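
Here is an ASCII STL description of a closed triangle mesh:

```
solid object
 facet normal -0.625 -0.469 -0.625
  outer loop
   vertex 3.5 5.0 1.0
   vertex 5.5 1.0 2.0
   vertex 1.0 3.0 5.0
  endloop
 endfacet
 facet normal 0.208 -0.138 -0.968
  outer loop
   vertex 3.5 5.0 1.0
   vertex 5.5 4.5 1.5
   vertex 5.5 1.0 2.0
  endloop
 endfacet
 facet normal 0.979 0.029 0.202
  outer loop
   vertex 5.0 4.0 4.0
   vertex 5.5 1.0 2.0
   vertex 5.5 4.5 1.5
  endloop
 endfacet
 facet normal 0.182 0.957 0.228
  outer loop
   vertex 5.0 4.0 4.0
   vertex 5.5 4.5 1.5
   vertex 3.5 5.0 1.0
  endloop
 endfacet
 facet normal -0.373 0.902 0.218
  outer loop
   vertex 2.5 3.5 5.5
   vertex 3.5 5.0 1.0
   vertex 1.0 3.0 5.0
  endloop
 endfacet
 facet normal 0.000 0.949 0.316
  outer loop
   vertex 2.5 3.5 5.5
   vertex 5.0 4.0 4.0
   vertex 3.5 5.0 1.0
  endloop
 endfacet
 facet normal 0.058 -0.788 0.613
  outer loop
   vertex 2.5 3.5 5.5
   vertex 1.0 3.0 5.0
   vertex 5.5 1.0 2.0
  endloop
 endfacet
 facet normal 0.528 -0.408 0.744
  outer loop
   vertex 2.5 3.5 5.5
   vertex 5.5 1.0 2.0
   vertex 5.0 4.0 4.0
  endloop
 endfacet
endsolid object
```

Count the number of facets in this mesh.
8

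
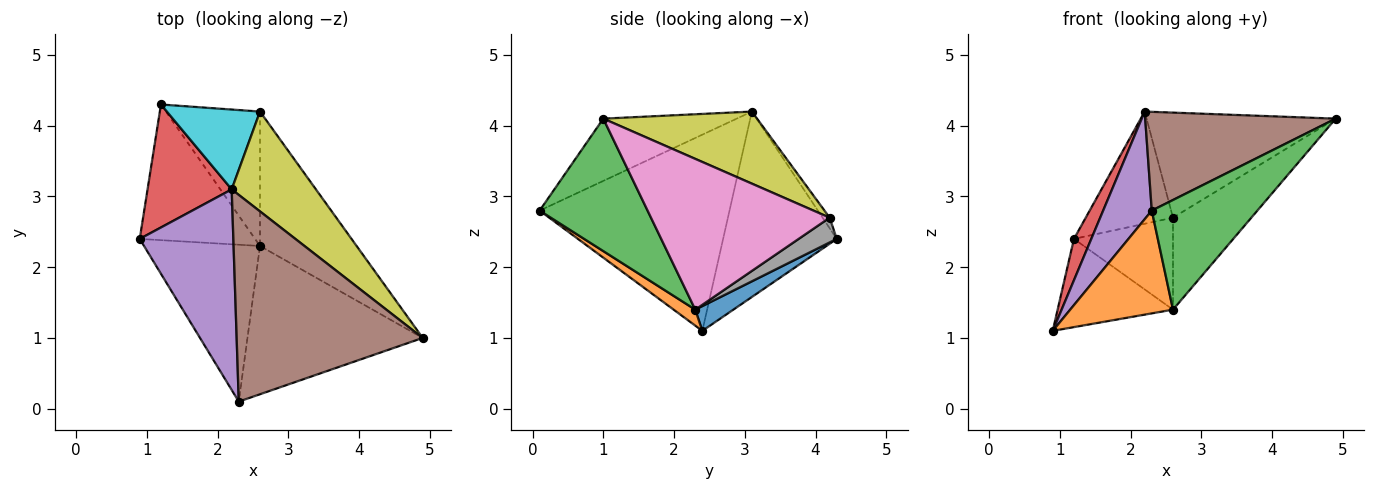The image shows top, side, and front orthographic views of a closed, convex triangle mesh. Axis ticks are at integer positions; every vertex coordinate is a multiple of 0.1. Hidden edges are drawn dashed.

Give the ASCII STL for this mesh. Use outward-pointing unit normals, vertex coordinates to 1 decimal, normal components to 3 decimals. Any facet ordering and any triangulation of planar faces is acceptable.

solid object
 facet normal 0.177 0.537 -0.825
  outer loop
   vertex 2.6 2.3 1.4
   vertex 0.9 2.4 1.1
   vertex 1.2 4.3 2.4
  endloop
 endfacet
 facet normal 0.115 -0.544 -0.831
  outer loop
   vertex 2.6 2.3 1.4
   vertex 2.3 0.1 2.8
   vertex 0.9 2.4 1.1
  endloop
 endfacet
 facet normal 0.519 -0.508 -0.687
  outer loop
   vertex 2.6 2.3 1.4
   vertex 4.9 1.0 4.1
   vertex 2.3 0.1 2.8
  endloop
 endfacet
 facet normal -0.902 -0.138 0.409
  outer loop
   vertex 2.2 3.1 4.2
   vertex 1.2 4.3 2.4
   vertex 0.9 2.4 1.1
  endloop
 endfacet
 facet normal -0.879 -0.225 0.420
  outer loop
   vertex 2.2 3.1 4.2
   vertex 0.9 2.4 1.1
   vertex 2.3 0.1 2.8
  endloop
 endfacet
 facet normal -0.289 -0.413 0.864
  outer loop
   vertex 2.2 3.1 4.2
   vertex 2.3 0.1 2.8
   vertex 4.9 1.0 4.1
  endloop
 endfacet
 facet normal 0.790 0.346 -0.506
  outer loop
   vertex 2.6 4.2 2.7
   vertex 4.9 1.0 4.1
   vertex 2.6 2.3 1.4
  endloop
 endfacet
 facet normal 0.212 0.552 -0.807
  outer loop
   vertex 2.6 4.2 2.7
   vertex 2.6 2.3 1.4
   vertex 1.2 4.3 2.4
  endloop
 endfacet
 facet normal 0.508 0.625 0.593
  outer loop
   vertex 2.6 4.2 2.7
   vertex 2.2 3.1 4.2
   vertex 4.9 1.0 4.1
  endloop
 endfacet
 facet normal -0.066 0.813 0.579
  outer loop
   vertex 2.6 4.2 2.7
   vertex 1.2 4.3 2.4
   vertex 2.2 3.1 4.2
  endloop
 endfacet
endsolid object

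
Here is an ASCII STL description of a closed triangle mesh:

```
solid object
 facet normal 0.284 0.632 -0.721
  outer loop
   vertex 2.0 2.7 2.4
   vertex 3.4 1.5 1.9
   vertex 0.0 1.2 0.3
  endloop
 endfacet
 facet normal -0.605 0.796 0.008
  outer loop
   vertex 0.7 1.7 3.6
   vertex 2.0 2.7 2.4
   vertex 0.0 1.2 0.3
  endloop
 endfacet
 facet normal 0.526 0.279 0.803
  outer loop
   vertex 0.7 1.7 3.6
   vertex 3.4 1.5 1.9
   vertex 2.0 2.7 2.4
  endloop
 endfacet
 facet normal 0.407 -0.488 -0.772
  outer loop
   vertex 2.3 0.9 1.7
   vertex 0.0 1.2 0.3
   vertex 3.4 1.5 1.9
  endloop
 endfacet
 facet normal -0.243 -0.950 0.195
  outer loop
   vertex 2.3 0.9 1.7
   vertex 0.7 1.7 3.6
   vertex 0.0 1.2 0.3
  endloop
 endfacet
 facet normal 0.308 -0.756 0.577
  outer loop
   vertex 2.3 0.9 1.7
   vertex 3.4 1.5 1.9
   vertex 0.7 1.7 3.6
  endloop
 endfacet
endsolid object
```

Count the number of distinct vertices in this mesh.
5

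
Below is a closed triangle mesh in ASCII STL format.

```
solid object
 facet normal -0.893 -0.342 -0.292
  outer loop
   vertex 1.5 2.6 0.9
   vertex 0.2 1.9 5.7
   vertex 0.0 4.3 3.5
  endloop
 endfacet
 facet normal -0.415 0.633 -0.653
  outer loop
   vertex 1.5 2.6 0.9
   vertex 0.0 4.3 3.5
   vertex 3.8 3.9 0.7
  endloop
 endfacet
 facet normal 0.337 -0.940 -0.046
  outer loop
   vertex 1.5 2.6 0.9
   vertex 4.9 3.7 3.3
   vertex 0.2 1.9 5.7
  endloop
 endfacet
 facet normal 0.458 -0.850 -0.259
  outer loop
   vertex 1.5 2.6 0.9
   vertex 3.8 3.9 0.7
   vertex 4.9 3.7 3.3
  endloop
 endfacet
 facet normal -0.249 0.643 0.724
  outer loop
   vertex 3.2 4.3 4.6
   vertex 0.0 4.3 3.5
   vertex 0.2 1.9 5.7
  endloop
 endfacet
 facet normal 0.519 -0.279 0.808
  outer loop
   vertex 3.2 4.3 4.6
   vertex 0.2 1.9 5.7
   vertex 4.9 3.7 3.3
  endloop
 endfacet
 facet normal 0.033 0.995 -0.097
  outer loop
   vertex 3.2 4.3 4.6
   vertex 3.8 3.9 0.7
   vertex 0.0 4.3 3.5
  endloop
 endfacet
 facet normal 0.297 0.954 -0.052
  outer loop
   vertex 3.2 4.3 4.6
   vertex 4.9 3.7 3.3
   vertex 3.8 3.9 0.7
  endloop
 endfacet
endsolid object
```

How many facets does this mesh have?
8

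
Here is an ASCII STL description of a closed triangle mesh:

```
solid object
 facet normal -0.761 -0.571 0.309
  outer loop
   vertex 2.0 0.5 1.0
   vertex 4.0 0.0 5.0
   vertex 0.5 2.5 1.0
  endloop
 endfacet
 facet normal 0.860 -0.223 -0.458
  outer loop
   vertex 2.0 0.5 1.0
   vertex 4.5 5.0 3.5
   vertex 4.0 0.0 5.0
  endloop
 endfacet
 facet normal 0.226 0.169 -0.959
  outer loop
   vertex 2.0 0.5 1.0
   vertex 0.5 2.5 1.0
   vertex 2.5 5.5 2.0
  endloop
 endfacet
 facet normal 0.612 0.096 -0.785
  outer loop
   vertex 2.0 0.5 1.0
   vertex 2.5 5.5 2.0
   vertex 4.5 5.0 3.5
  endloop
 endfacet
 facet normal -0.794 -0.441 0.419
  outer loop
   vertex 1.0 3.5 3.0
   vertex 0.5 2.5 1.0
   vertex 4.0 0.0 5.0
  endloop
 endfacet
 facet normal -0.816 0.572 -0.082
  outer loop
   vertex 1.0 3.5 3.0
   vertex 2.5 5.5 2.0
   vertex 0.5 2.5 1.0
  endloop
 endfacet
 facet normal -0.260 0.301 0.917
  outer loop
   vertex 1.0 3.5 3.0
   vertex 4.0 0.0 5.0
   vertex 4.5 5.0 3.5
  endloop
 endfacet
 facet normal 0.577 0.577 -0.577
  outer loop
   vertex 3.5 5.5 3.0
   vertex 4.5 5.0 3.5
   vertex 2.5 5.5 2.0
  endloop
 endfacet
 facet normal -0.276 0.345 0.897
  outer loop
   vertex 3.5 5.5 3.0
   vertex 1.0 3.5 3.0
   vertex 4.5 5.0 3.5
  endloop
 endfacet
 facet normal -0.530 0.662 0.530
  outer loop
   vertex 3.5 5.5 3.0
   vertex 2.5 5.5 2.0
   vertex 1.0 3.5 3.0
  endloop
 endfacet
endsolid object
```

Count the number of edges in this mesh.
15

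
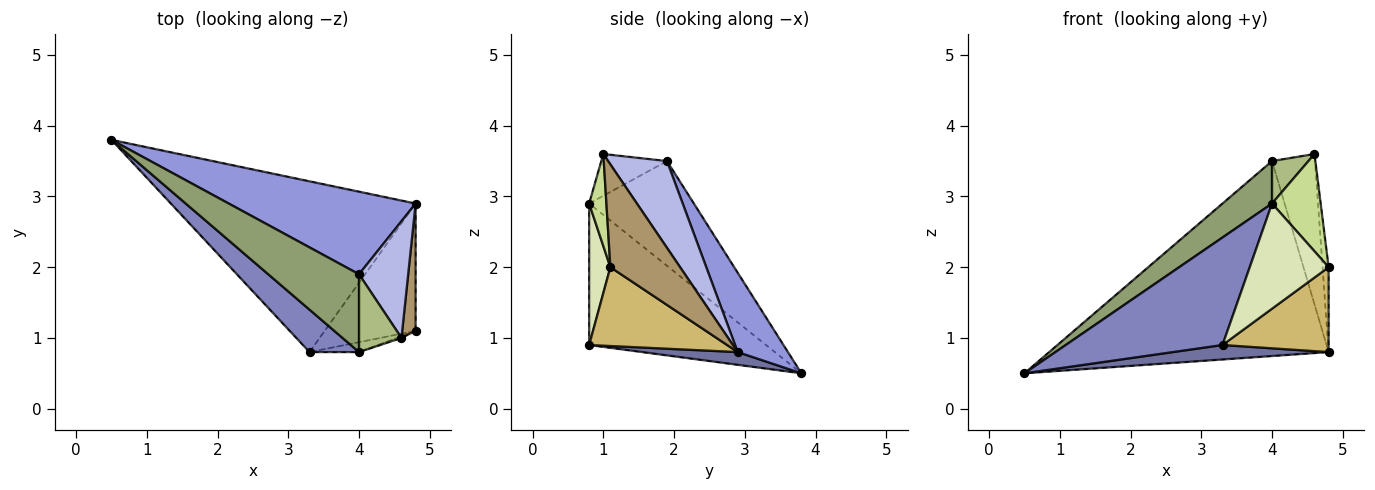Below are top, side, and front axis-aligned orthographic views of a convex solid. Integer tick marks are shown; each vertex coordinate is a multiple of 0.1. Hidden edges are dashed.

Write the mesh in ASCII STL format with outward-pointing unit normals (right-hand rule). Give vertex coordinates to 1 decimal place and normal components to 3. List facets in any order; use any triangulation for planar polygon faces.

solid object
 facet normal 0.052 -0.084 -0.995
  outer loop
   vertex 3.3 0.8 0.9
   vertex 0.5 3.8 0.5
   vertex 4.8 2.9 0.8
  endloop
 endfacet
 facet normal -0.724 -0.642 0.253
  outer loop
   vertex 3.3 0.8 0.9
   vertex 4.0 0.8 2.9
   vertex 0.5 3.8 0.5
  endloop
 endfacet
 facet normal 0.163 0.908 0.385
  outer loop
   vertex 4.0 1.9 3.5
   vertex 4.8 2.9 0.8
   vertex 0.5 3.8 0.5
  endloop
 endfacet
 facet normal 0.735 0.536 0.416
  outer loop
   vertex 4.0 1.9 3.5
   vertex 4.6 1.0 3.6
   vertex 4.8 2.9 0.8
  endloop
 endfacet
 facet normal -0.711 -0.337 0.617
  outer loop
   vertex 4.0 1.9 3.5
   vertex 0.5 3.8 0.5
   vertex 4.0 0.8 2.9
  endloop
 endfacet
 facet normal -0.654 -0.362 0.664
  outer loop
   vertex 4.0 1.9 3.5
   vertex 4.0 0.8 2.9
   vertex 4.6 1.0 3.6
  endloop
 endfacet
 facet normal 0.334 -0.942 -0.017
  outer loop
   vertex 4.8 1.1 2.0
   vertex 4.6 1.0 3.6
   vertex 4.0 0.8 2.9
  endloop
 endfacet
 facet normal 0.259 -0.962 -0.091
  outer loop
   vertex 4.8 1.1 2.0
   vertex 4.0 0.8 2.9
   vertex 3.3 0.8 0.9
  endloop
 endfacet
 facet normal 0.988 0.086 0.129
  outer loop
   vertex 4.8 1.1 2.0
   vertex 4.8 2.9 0.8
   vertex 4.6 1.0 3.6
  endloop
 endfacet
 facet normal 0.585 -0.450 -0.675
  outer loop
   vertex 4.8 1.1 2.0
   vertex 3.3 0.8 0.9
   vertex 4.8 2.9 0.8
  endloop
 endfacet
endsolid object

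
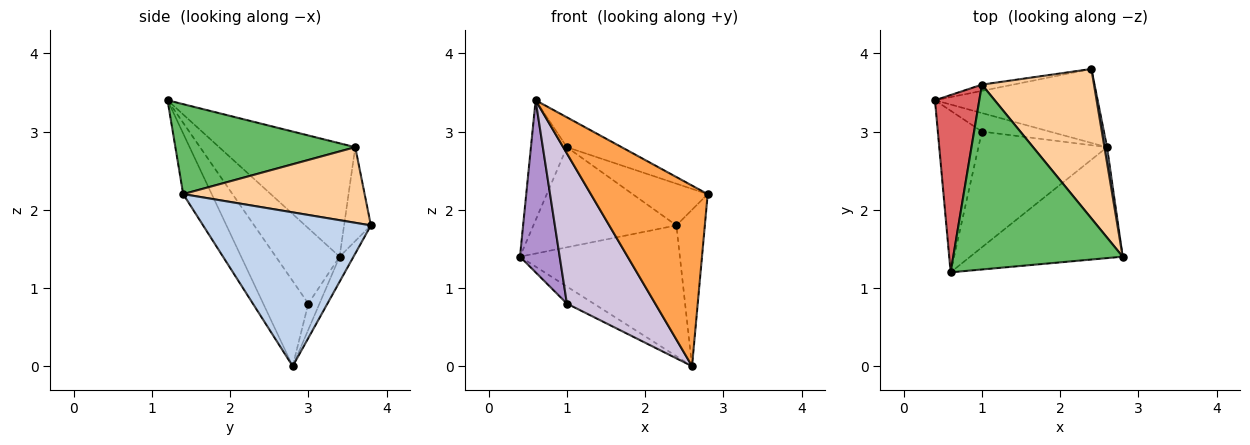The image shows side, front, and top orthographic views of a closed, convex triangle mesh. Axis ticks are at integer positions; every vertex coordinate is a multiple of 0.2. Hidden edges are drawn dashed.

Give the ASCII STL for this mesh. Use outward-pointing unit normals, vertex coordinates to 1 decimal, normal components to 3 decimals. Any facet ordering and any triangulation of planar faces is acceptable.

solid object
 facet normal -0.075 0.868 -0.491
  outer loop
   vertex 2.6 2.8 0.0
   vertex 0.4 3.4 1.4
   vertex 2.4 3.8 1.8
  endloop
 endfacet
 facet normal 0.986 0.167 0.017
  outer loop
   vertex 2.6 2.8 0.0
   vertex 2.4 3.8 1.8
   vertex 2.8 1.4 2.2
  endloop
 endfacet
 facet normal -0.204 -0.834 -0.512
  outer loop
   vertex 0.6 1.2 3.4
   vertex 2.6 2.8 0.0
   vertex 2.8 1.4 2.2
  endloop
 endfacet
 facet normal 0.545 0.225 0.808
  outer loop
   vertex 1.0 3.6 2.8
   vertex 2.8 1.4 2.2
   vertex 2.4 3.8 1.8
  endloop
 endfacet
 facet normal 0.464 0.141 0.874
  outer loop
   vertex 1.0 3.6 2.8
   vertex 0.6 1.2 3.4
   vertex 2.8 1.4 2.2
  endloop
 endfacet
 facet normal -0.184 0.981 -0.061
  outer loop
   vertex 1.0 3.6 2.8
   vertex 2.4 3.8 1.8
   vertex 0.4 3.4 1.4
  endloop
 endfacet
 facet normal -0.904 0.239 0.353
  outer loop
   vertex 1.0 3.6 2.8
   vertex 0.4 3.4 1.4
   vertex 0.6 1.2 3.4
  endloop
 endfacet
 facet normal -0.272 0.653 -0.707
  outer loop
   vertex 1.0 3.0 0.8
   vertex 0.4 3.4 1.4
   vertex 2.6 2.8 0.0
  endloop
 endfacet
 facet normal -0.760 -0.473 -0.445
  outer loop
   vertex 1.0 3.0 0.8
   vertex 0.6 1.2 3.4
   vertex 0.4 3.4 1.4
  endloop
 endfacet
 facet normal -0.375 -0.734 -0.566
  outer loop
   vertex 1.0 3.0 0.8
   vertex 2.6 2.8 0.0
   vertex 0.6 1.2 3.4
  endloop
 endfacet
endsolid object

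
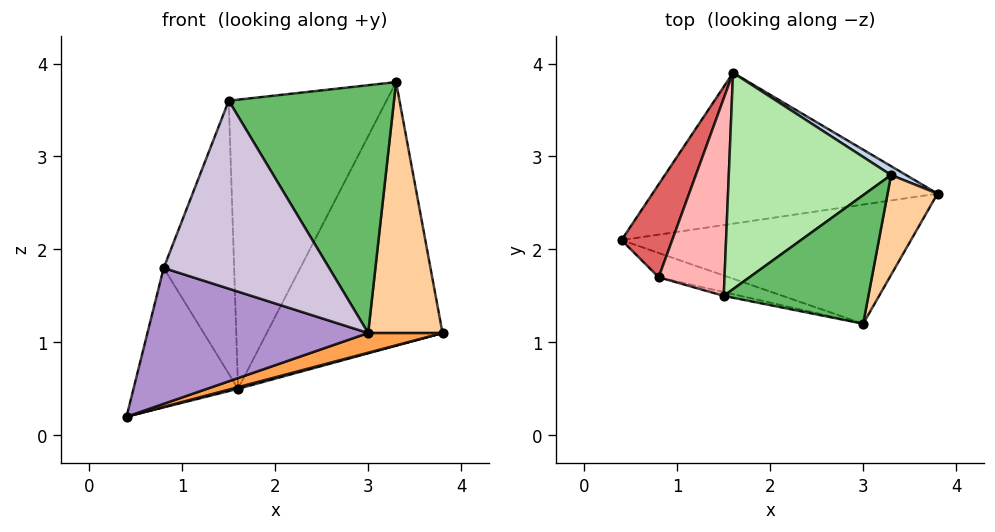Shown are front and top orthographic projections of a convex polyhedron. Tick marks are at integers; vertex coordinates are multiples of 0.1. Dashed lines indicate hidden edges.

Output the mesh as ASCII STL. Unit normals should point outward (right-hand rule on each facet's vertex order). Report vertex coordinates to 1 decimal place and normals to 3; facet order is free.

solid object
 facet normal 0.257 -0.011 -0.966
  outer loop
   vertex 1.6 3.9 0.5
   vertex 3.8 2.6 1.1
   vertex 0.4 2.1 0.2
  endloop
 endfacet
 facet normal 0.503 0.864 0.029
  outer loop
   vertex 3.3 2.8 3.8
   vertex 3.8 2.6 1.1
   vertex 1.6 3.9 0.5
  endloop
 endfacet
 facet normal 0.274 -0.157 -0.949
  outer loop
   vertex 3.0 1.2 1.1
   vertex 0.4 2.1 0.2
   vertex 3.8 2.6 1.1
  endloop
 endfacet
 facet normal 0.852 -0.487 0.194
  outer loop
   vertex 3.0 1.2 1.1
   vertex 3.8 2.6 1.1
   vertex 3.3 2.8 3.8
  endloop
 endfacet
 facet normal 0.508 -0.765 0.397
  outer loop
   vertex 1.5 1.5 3.6
   vertex 3.0 1.2 1.1
   vertex 3.3 2.8 3.8
  endloop
 endfacet
 facet normal -0.542 0.673 0.503
  outer loop
   vertex 1.5 1.5 3.6
   vertex 3.3 2.8 3.8
   vertex 1.6 3.9 0.5
  endloop
 endfacet
 facet normal -0.811 0.487 0.324
  outer loop
   vertex 0.8 1.7 1.8
   vertex 1.6 3.9 0.5
   vertex 0.4 2.1 0.2
  endloop
 endfacet
 facet normal -0.787 0.500 0.362
  outer loop
   vertex 0.8 1.7 1.8
   vertex 1.5 1.5 3.6
   vertex 1.6 3.9 0.5
  endloop
 endfacet
 facet normal -0.269 -0.948 -0.170
  outer loop
   vertex 0.8 1.7 1.8
   vertex 0.4 2.1 0.2
   vertex 3.0 1.2 1.1
  endloop
 endfacet
 facet normal -0.228 -0.974 -0.020
  outer loop
   vertex 0.8 1.7 1.8
   vertex 3.0 1.2 1.1
   vertex 1.5 1.5 3.6
  endloop
 endfacet
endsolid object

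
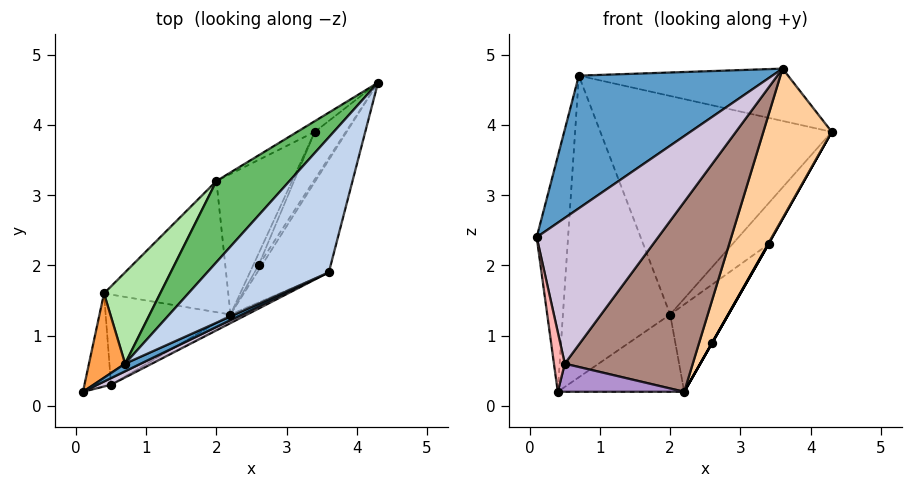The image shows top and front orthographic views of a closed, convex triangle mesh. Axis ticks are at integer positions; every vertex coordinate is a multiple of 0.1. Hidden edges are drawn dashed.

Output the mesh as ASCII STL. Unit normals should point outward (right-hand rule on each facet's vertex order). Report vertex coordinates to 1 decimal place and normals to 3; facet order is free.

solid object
 facet normal 0.407 -0.912 0.052
  outer loop
   vertex 0.7 0.6 4.7
   vertex 0.1 0.2 2.4
   vertex 3.6 1.9 4.8
  endloop
 endfacet
 facet normal -0.190 0.355 0.915
  outer loop
   vertex 0.7 0.6 4.7
   vertex 3.6 1.9 4.8
   vertex 4.3 4.6 3.9
  endloop
 endfacet
 facet normal -0.887 0.435 0.156
  outer loop
   vertex 0.7 0.6 4.7
   vertex 0.4 1.6 0.2
   vertex 0.1 0.2 2.4
  endloop
 endfacet
 facet normal 0.918 -0.317 -0.238
  outer loop
   vertex 2.2 1.3 0.2
   vertex 4.3 4.6 3.9
   vertex 3.6 1.9 4.8
  endloop
 endfacet
 facet normal -0.694 0.675 0.251
  outer loop
   vertex 2.0 3.2 1.3
   vertex 0.7 0.6 4.7
   vertex 4.3 4.6 3.9
  endloop
 endfacet
 facet normal -0.756 0.626 0.190
  outer loop
   vertex 2.0 3.2 1.3
   vertex 0.4 1.6 0.2
   vertex 0.7 0.6 4.7
  endloop
 endfacet
 facet normal 0.084 0.506 -0.858
  outer loop
   vertex 2.0 3.2 1.3
   vertex 2.2 1.3 0.2
   vertex 0.4 1.6 0.2
  endloop
 endfacet
 facet normal -0.965 -0.143 -0.222
  outer loop
   vertex 0.5 0.3 0.6
   vertex 0.1 0.2 2.4
   vertex 0.4 1.6 0.2
  endloop
 endfacet
 facet normal -0.050 -0.297 -0.954
  outer loop
   vertex 0.5 0.3 0.6
   vertex 0.4 1.6 0.2
   vertex 2.2 1.3 0.2
  endloop
 endfacet
 facet normal 0.413 -0.910 0.041
  outer loop
   vertex 0.5 0.3 0.6
   vertex 3.6 1.9 4.8
   vertex 0.1 0.2 2.4
  endloop
 endfacet
 facet normal 0.500 -0.865 -0.039
  outer loop
   vertex 0.5 0.3 0.6
   vertex 2.2 1.3 0.2
   vertex 3.6 1.9 4.8
  endloop
 endfacet
 facet normal -0.290 0.926 -0.242
  outer loop
   vertex 3.4 3.9 2.3
   vertex 2.0 3.2 1.3
   vertex 4.3 4.6 3.9
  endloop
 endfacet
 facet normal 0.324 0.499 -0.803
  outer loop
   vertex 3.4 3.9 2.3
   vertex 2.2 1.3 0.2
   vertex 2.0 3.2 1.3
  endloop
 endfacet
 facet normal 0.881 -0.031 -0.472
  outer loop
   vertex 2.6 2.0 0.9
   vertex 4.3 4.6 3.9
   vertex 2.2 1.3 0.2
  endloop
 endfacet
 facet normal 0.873 -0.008 -0.487
  outer loop
   vertex 2.6 2.0 0.9
   vertex 3.4 3.9 2.3
   vertex 4.3 4.6 3.9
  endloop
 endfacet
 facet normal 0.868 0.000 -0.496
  outer loop
   vertex 2.6 2.0 0.9
   vertex 2.2 1.3 0.2
   vertex 3.4 3.9 2.3
  endloop
 endfacet
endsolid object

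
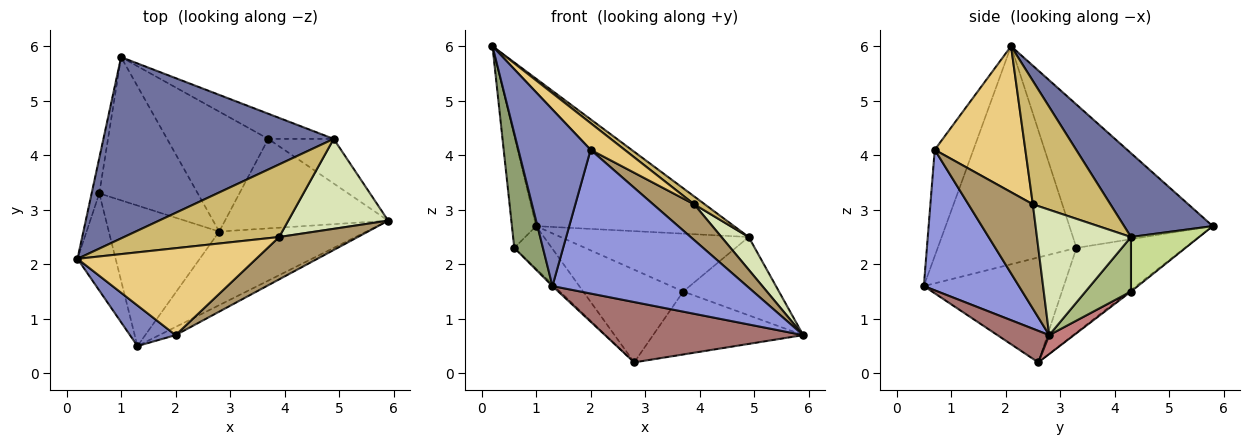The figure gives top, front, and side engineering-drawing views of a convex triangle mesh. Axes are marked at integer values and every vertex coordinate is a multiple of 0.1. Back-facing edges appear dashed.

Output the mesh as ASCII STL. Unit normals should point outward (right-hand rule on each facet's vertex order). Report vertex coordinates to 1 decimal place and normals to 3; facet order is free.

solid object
 facet normal 0.272 0.607 0.747
  outer loop
   vertex 4.9 4.3 2.5
   vertex 1.0 5.8 2.7
   vertex 0.2 2.1 6.0
  endloop
 endfacet
 facet normal -0.462 -0.864 0.199
  outer loop
   vertex 2.0 0.7 4.1
   vertex 0.2 2.1 6.0
   vertex 1.3 0.5 1.6
  endloop
 endfacet
 facet normal 0.439 -0.897 -0.051
  outer loop
   vertex 2.0 0.7 4.1
   vertex 1.3 0.5 1.6
   vertex 5.9 2.8 0.7
  endloop
 endfacet
 facet normal -0.985 0.166 -0.053
  outer loop
   vertex 0.6 3.3 2.3
   vertex 0.2 2.1 6.0
   vertex 1.0 5.8 2.7
  endloop
 endfacet
 facet normal -0.965 -0.199 -0.169
  outer loop
   vertex 0.6 3.3 2.3
   vertex 1.3 0.5 1.6
   vertex 0.2 2.1 6.0
  endloop
 endfacet
 facet normal 0.381 0.803 -0.458
  outer loop
   vertex 3.7 4.3 1.5
   vertex 4.9 4.3 2.5
   vertex 5.9 2.8 0.7
  endloop
 endfacet
 facet normal 0.315 0.870 -0.378
  outer loop
   vertex 3.7 4.3 1.5
   vertex 1.0 5.8 2.7
   vertex 4.9 4.3 2.5
  endloop
 endfacet
 facet normal 0.763 -0.221 0.608
  outer loop
   vertex 3.9 2.5 3.1
   vertex 5.9 2.8 0.7
   vertex 4.9 4.3 2.5
  endloop
 endfacet
 facet normal 0.712 -0.453 0.537
  outer loop
   vertex 3.9 2.5 3.1
   vertex 2.0 0.7 4.1
   vertex 5.9 2.8 0.7
  endloop
 endfacet
 facet normal 0.620 -0.085 0.780
  outer loop
   vertex 3.9 2.5 3.1
   vertex 4.9 4.3 2.5
   vertex 0.2 2.1 6.0
  endloop
 endfacet
 facet normal 0.616 -0.231 0.753
  outer loop
   vertex 3.9 2.5 3.1
   vertex 0.2 2.1 6.0
   vertex 2.0 0.7 4.1
  endloop
 endfacet
 facet normal -0.689 0.009 -0.725
  outer loop
   vertex 2.8 2.6 0.2
   vertex 1.3 0.5 1.6
   vertex 0.6 3.3 2.3
  endloop
 endfacet
 facet normal 0.163 -0.625 -0.763
  outer loop
   vertex 2.8 2.6 0.2
   vertex 5.9 2.8 0.7
   vertex 1.3 0.5 1.6
  endloop
 endfacet
 facet normal 0.094 0.573 -0.814
  outer loop
   vertex 2.8 2.6 0.2
   vertex 3.7 4.3 1.5
   vertex 5.9 2.8 0.7
  endloop
 endfacet
 facet normal -0.636 0.220 -0.740
  outer loop
   vertex 2.8 2.6 0.2
   vertex 0.6 3.3 2.3
   vertex 1.0 5.8 2.7
  endloop
 endfacet
 facet normal -0.012 0.611 -0.791
  outer loop
   vertex 2.8 2.6 0.2
   vertex 1.0 5.8 2.7
   vertex 3.7 4.3 1.5
  endloop
 endfacet
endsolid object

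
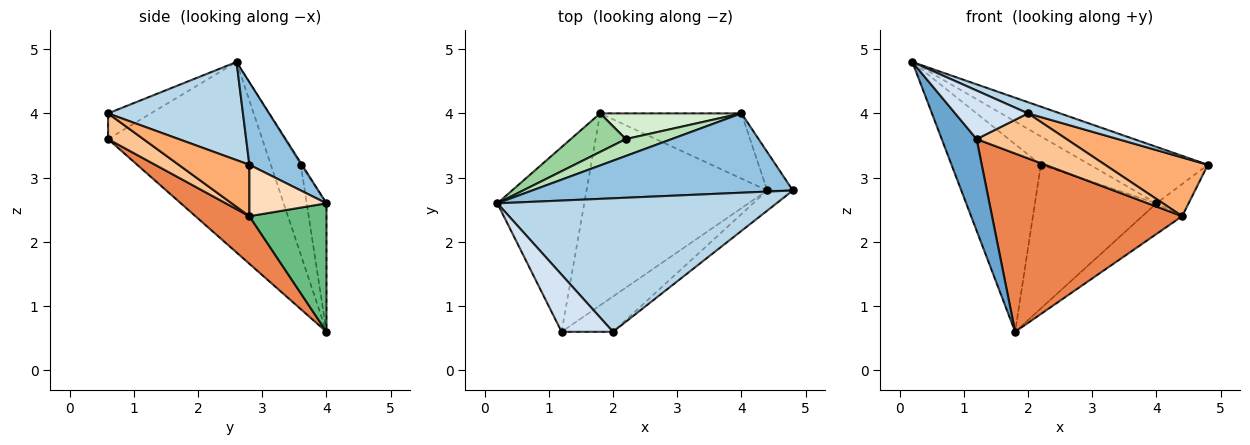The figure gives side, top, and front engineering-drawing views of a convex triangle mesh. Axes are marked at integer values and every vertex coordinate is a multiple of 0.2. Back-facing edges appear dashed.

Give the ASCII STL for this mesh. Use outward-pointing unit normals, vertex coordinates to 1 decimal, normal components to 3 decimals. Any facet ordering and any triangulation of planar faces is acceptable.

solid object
 facet normal -0.891 -0.202 -0.407
  outer loop
   vertex 1.8 4.0 0.6
   vertex 1.2 0.6 3.6
   vertex 0.2 2.6 4.8
  endloop
 endfacet
 facet normal 0.250 0.561 0.789
  outer loop
   vertex 4.0 4.0 2.6
   vertex 0.2 2.6 4.8
   vertex 4.8 2.8 3.2
  endloop
 endfacet
 facet normal 0.331 -0.079 0.941
  outer loop
   vertex 2.0 0.6 4.0
   vertex 4.8 2.8 3.2
   vertex 0.2 2.6 4.8
  endloop
 endfacet
 facet normal -0.356 -0.605 0.712
  outer loop
   vertex 2.0 0.6 4.0
   vertex 0.2 2.6 4.8
   vertex 1.2 0.6 3.6
  endloop
 endfacet
 facet normal 0.190 -0.668 -0.719
  outer loop
   vertex 4.4 2.8 2.4
   vertex 1.2 0.6 3.6
   vertex 1.8 4.0 0.6
  endloop
 endfacet
 facet normal 0.545 -0.793 -0.273
  outer loop
   vertex 4.4 2.8 2.4
   vertex 4.8 2.8 3.2
   vertex 2.0 0.6 4.0
  endloop
 endfacet
 facet normal 0.295 -0.751 -0.590
  outer loop
   vertex 4.4 2.8 2.4
   vertex 2.0 0.6 4.0
   vertex 1.2 0.6 3.6
  endloop
 endfacet
 facet normal 0.838 0.349 -0.419
  outer loop
   vertex 4.4 2.8 2.4
   vertex 4.0 4.0 2.6
   vertex 4.8 2.8 3.2
  endloop
 endfacet
 facet normal 0.635 0.328 -0.699
  outer loop
   vertex 4.4 2.8 2.4
   vertex 1.8 4.0 0.6
   vertex 4.0 4.0 2.6
  endloop
 endfacet
 facet normal -0.312 0.931 0.191
  outer loop
   vertex 2.2 3.6 3.2
   vertex 1.8 4.0 0.6
   vertex 0.2 2.6 4.8
  endloop
 endfacet
 facet normal -0.020 0.859 0.511
  outer loop
   vertex 2.2 3.6 3.2
   vertex 0.2 2.6 4.8
   vertex 4.0 4.0 2.6
  endloop
 endfacet
 facet normal -0.158 0.972 0.174
  outer loop
   vertex 2.2 3.6 3.2
   vertex 4.0 4.0 2.6
   vertex 1.8 4.0 0.6
  endloop
 endfacet
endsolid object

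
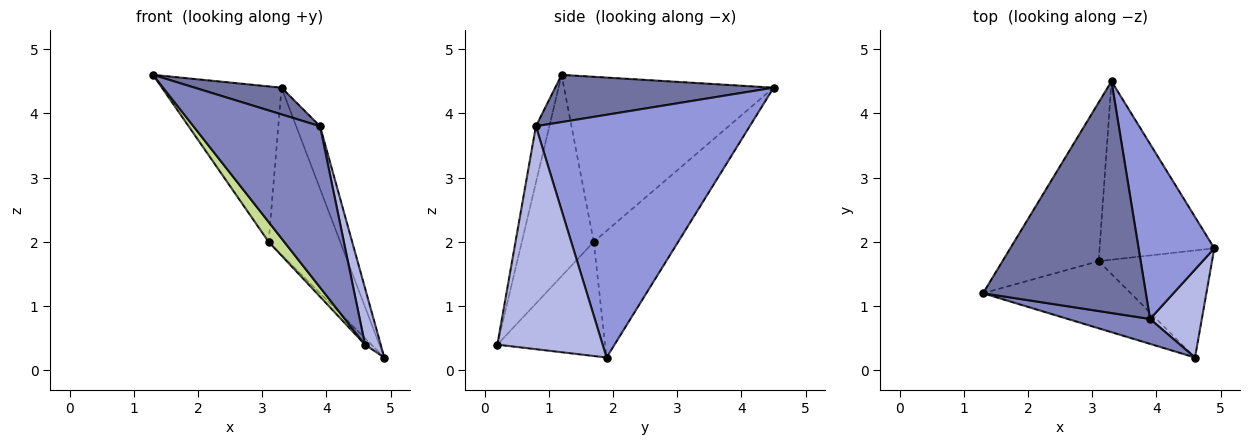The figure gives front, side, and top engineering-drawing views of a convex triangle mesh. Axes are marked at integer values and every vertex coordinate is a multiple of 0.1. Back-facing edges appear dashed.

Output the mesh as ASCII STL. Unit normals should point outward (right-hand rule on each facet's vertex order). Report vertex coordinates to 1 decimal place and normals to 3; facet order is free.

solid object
 facet normal 0.277 -0.110 0.955
  outer loop
   vertex 3.9 0.8 3.8
   vertex 3.3 4.5 4.4
   vertex 1.3 1.2 4.6
  endloop
 endfacet
 facet normal -0.104 -0.983 0.152
  outer loop
   vertex 3.9 0.8 3.8
   vertex 1.3 1.2 4.6
   vertex 4.6 0.2 0.4
  endloop
 endfacet
 facet normal 0.949 0.106 0.296
  outer loop
   vertex 3.9 0.8 3.8
   vertex 4.9 1.9 0.2
   vertex 3.3 4.5 4.4
  endloop
 endfacet
 facet normal 0.964 -0.144 0.224
  outer loop
   vertex 3.9 0.8 3.8
   vertex 4.6 0.2 0.4
   vertex 4.9 1.9 0.2
  endloop
 endfacet
 facet normal -0.775 0.442 -0.451
  outer loop
   vertex 3.1 1.7 2.0
   vertex 1.3 1.2 4.6
   vertex 3.3 4.5 4.4
  endloop
 endfacet
 facet normal -0.628 0.532 -0.568
  outer loop
   vertex 3.1 1.7 2.0
   vertex 3.3 4.5 4.4
   vertex 4.9 1.9 0.2
  endloop
 endfacet
 facet normal -0.794 -0.172 -0.583
  outer loop
   vertex 3.1 1.7 2.0
   vertex 4.6 0.2 0.4
   vertex 1.3 1.2 4.6
  endloop
 endfacet
 facet normal -0.709 0.042 -0.704
  outer loop
   vertex 3.1 1.7 2.0
   vertex 4.9 1.9 0.2
   vertex 4.6 0.2 0.4
  endloop
 endfacet
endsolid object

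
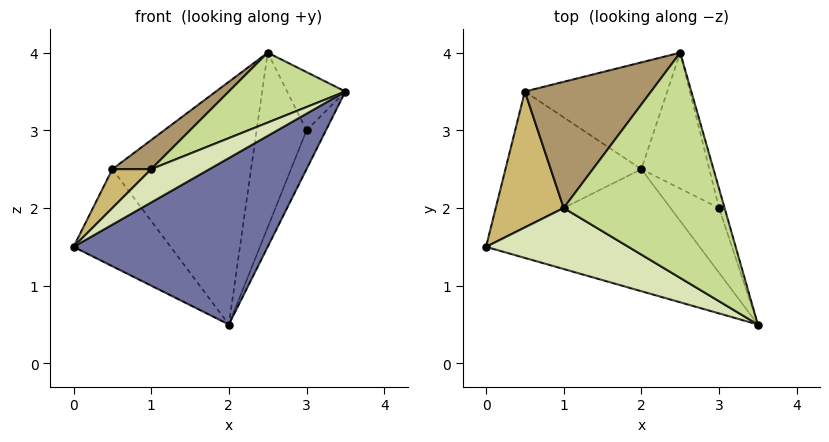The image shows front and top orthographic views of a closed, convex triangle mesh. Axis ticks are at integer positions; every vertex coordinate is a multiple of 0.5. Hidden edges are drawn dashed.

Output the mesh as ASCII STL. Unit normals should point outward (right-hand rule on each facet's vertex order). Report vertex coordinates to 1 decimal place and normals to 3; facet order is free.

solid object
 facet normal 0.107 -0.802 -0.588
  outer loop
   vertex 2.0 2.5 0.5
   vertex 3.5 0.5 3.5
   vertex 0.0 1.5 1.5
  endloop
 endfacet
 facet normal -0.572 0.477 -0.667
  outer loop
   vertex 0.5 3.5 2.5
   vertex 2.0 2.5 0.5
   vertex 0.0 1.5 1.5
  endloop
 endfacet
 facet normal 0.073 0.913 -0.402
  outer loop
   vertex 0.5 3.5 2.5
   vertex 2.5 4.0 4.0
   vertex 2.0 2.5 0.5
  endloop
 endfacet
 facet normal 0.953 0.286 -0.095
  outer loop
   vertex 3.0 2.0 3.0
   vertex 2.5 4.0 4.0
   vertex 3.5 0.5 3.5
  endloop
 endfacet
 facet normal 0.923 0.198 -0.330
  outer loop
   vertex 3.0 2.0 3.0
   vertex 3.5 0.5 3.5
   vertex 2.0 2.5 0.5
  endloop
 endfacet
 facet normal 0.888 0.363 -0.282
  outer loop
   vertex 3.0 2.0 3.0
   vertex 2.0 2.5 0.5
   vertex 2.5 4.0 4.0
  endloop
 endfacet
 facet normal -0.489 -0.259 0.833
  outer loop
   vertex 1.0 2.0 2.5
   vertex 3.5 0.5 3.5
   vertex 2.5 4.0 4.0
  endloop
 endfacet
 facet normal -0.538 -0.404 0.740
  outer loop
   vertex 1.0 2.0 2.5
   vertex 0.0 1.5 1.5
   vertex 3.5 0.5 3.5
  endloop
 endfacet
 facet normal -0.559 -0.186 0.808
  outer loop
   vertex 1.0 2.0 2.5
   vertex 2.5 4.0 4.0
   vertex 0.5 3.5 2.5
  endloop
 endfacet
 facet normal -0.636 -0.212 0.742
  outer loop
   vertex 1.0 2.0 2.5
   vertex 0.5 3.5 2.5
   vertex 0.0 1.5 1.5
  endloop
 endfacet
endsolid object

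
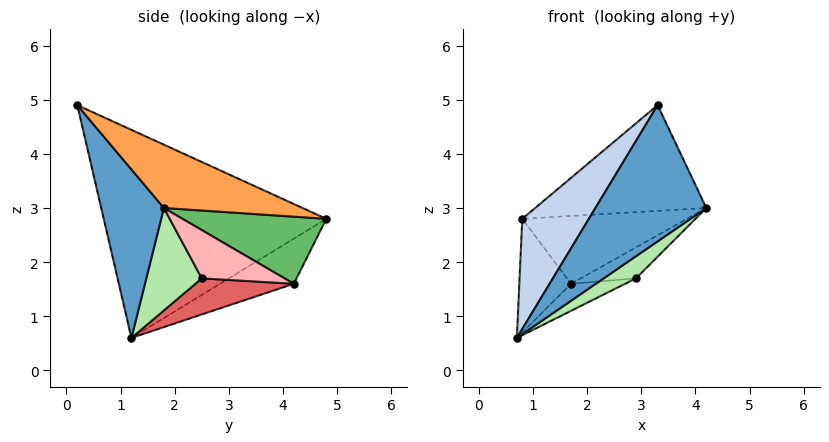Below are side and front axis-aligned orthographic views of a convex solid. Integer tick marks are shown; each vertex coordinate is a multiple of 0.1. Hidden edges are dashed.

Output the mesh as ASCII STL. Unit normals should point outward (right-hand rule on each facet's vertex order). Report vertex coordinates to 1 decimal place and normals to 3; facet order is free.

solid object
 facet normal 0.440 -0.779 -0.447
  outer loop
   vertex 3.3 0.2 4.9
   vertex 0.7 1.2 0.6
   vertex 4.2 1.8 3.0
  endloop
 endfacet
 facet normal -0.853 -0.255 0.456
  outer loop
   vertex 3.3 0.2 4.9
   vertex 0.8 4.8 2.8
   vertex 0.7 1.2 0.6
  endloop
 endfacet
 facet normal 0.456 0.563 0.690
  outer loop
   vertex 3.3 0.2 4.9
   vertex 4.2 1.8 3.0
   vertex 0.8 4.8 2.8
  endloop
 endfacet
 facet normal -0.609 0.426 -0.669
  outer loop
   vertex 1.7 4.2 1.6
   vertex 0.7 1.2 0.6
   vertex 0.8 4.8 2.8
  endloop
 endfacet
 facet normal 0.653 0.748 0.116
  outer loop
   vertex 1.7 4.2 1.6
   vertex 0.8 4.8 2.8
   vertex 4.2 1.8 3.0
  endloop
 endfacet
 facet normal 0.571 -0.332 -0.750
  outer loop
   vertex 2.9 2.5 1.7
   vertex 4.2 1.8 3.0
   vertex 0.7 1.2 0.6
  endloop
 endfacet
 facet normal 0.347 0.191 -0.918
  outer loop
   vertex 2.9 2.5 1.7
   vertex 0.7 1.2 0.6
   vertex 1.7 4.2 1.6
  endloop
 endfacet
 facet normal 0.734 0.490 -0.470
  outer loop
   vertex 2.9 2.5 1.7
   vertex 1.7 4.2 1.6
   vertex 4.2 1.8 3.0
  endloop
 endfacet
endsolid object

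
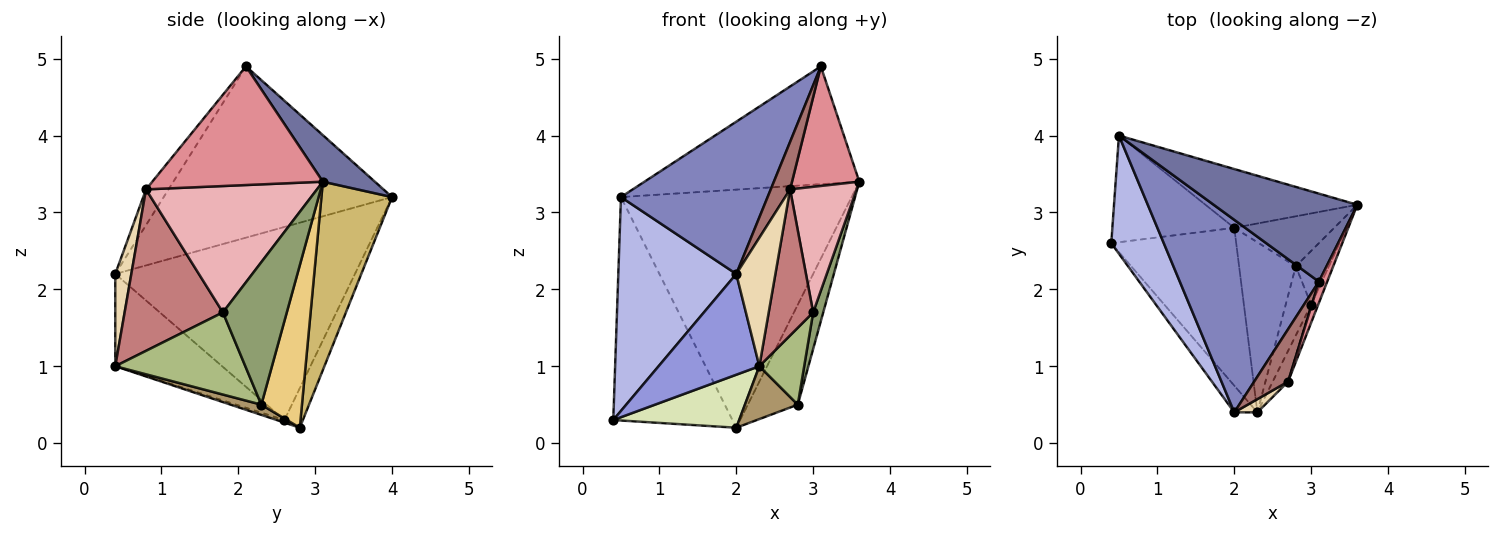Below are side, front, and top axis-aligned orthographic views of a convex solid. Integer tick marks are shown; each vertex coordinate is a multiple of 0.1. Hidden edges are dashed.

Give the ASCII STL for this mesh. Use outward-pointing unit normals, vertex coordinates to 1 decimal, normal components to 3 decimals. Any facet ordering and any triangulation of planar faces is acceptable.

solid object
 facet normal 0.190 0.786 0.588
  outer loop
   vertex 0.5 4.0 3.2
   vertex 3.1 2.1 4.9
   vertex 3.6 3.1 3.4
  endloop
 endfacet
 facet normal -0.695 -0.446 0.564
  outer loop
   vertex 2.0 0.4 2.2
   vertex 3.1 2.1 4.9
   vertex 0.5 4.0 3.2
  endloop
 endfacet
 facet normal -0.716 -0.675 -0.179
  outer loop
   vertex 2.0 0.4 2.2
   vertex 0.4 2.6 0.3
   vertex 2.3 0.4 1.0
  endloop
 endfacet
 facet normal -0.872 -0.429 0.237
  outer loop
   vertex 2.0 0.4 2.2
   vertex 0.5 4.0 3.2
   vertex 0.4 2.6 0.3
  endloop
 endfacet
 facet normal 0.963 -0.152 -0.224
  outer loop
   vertex 3.0 1.8 1.7
   vertex 2.8 2.3 0.5
   vertex 3.6 3.1 3.4
  endloop
 endfacet
 facet normal 0.907 -0.313 -0.282
  outer loop
   vertex 3.0 1.8 1.7
   vertex 2.3 0.4 1.0
   vertex 2.8 2.3 0.5
  endloop
 endfacet
 facet normal -0.138 0.894 -0.427
  outer loop
   vertex 2.0 2.8 0.2
   vertex 0.4 2.6 0.3
   vertex 0.5 4.0 3.2
  endloop
 endfacet
 facet normal -0.019 -0.318 -0.948
  outer loop
   vertex 2.0 2.8 0.2
   vertex 2.3 0.4 1.0
   vertex 0.4 2.6 0.3
  endloop
 endfacet
 facet normal 0.170 -0.292 -0.941
  outer loop
   vertex 2.0 2.8 0.2
   vertex 2.8 2.3 0.5
   vertex 2.3 0.4 1.0
  endloop
 endfacet
 facet normal 0.285 0.931 -0.230
  outer loop
   vertex 2.0 2.8 0.2
   vertex 0.5 4.0 3.2
   vertex 3.6 3.1 3.4
  endloop
 endfacet
 facet normal 0.588 0.724 -0.362
  outer loop
   vertex 2.0 2.8 0.2
   vertex 3.6 3.1 3.4
   vertex 2.8 2.3 0.5
  endloop
 endfacet
 facet normal 0.378 -0.921 0.094
  outer loop
   vertex 2.7 0.8 3.3
   vertex 2.0 0.4 2.2
   vertex 2.3 0.4 1.0
  endloop
 endfacet
 facet normal -0.615 -0.530 0.584
  outer loop
   vertex 2.7 0.8 3.3
   vertex 3.1 2.1 4.9
   vertex 2.0 0.4 2.2
  endloop
 endfacet
 facet normal 0.908 -0.411 -0.086
  outer loop
   vertex 2.7 0.8 3.3
   vertex 2.3 0.4 1.0
   vertex 3.0 1.8 1.7
  endloop
 endfacet
 facet normal 0.928 -0.366 0.065
  outer loop
   vertex 2.7 0.8 3.3
   vertex 3.6 3.1 3.4
   vertex 3.1 2.1 4.9
  endloop
 endfacet
 facet normal 0.931 -0.362 -0.052
  outer loop
   vertex 2.7 0.8 3.3
   vertex 3.0 1.8 1.7
   vertex 3.6 3.1 3.4
  endloop
 endfacet
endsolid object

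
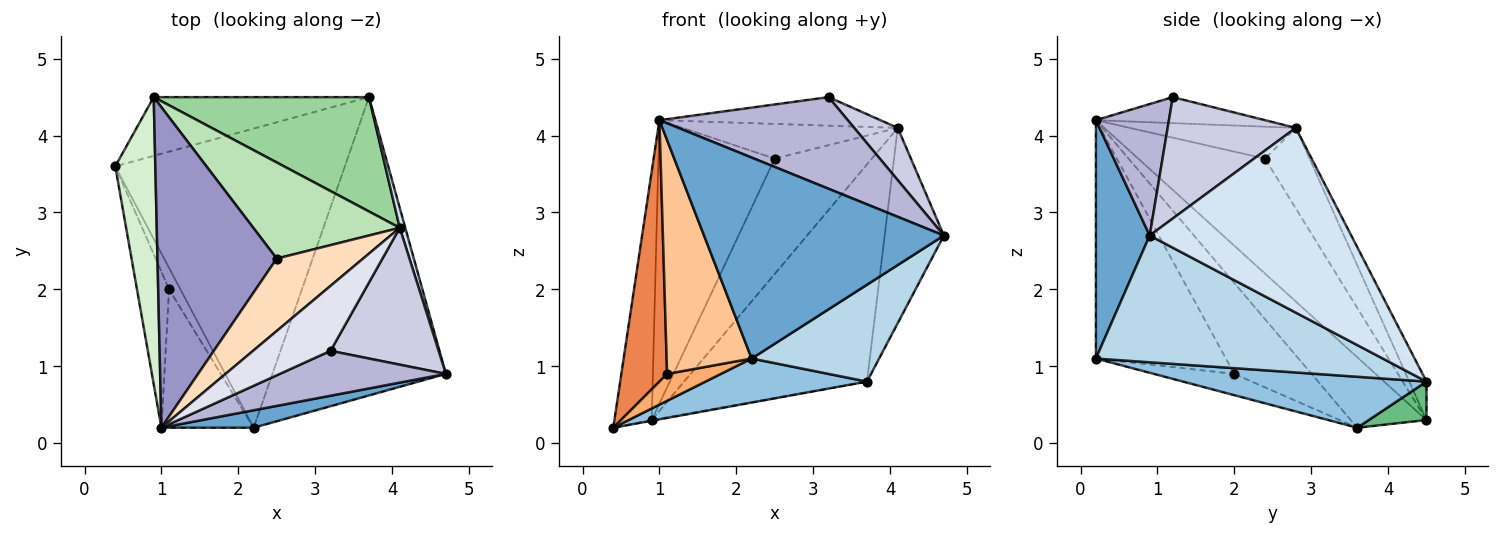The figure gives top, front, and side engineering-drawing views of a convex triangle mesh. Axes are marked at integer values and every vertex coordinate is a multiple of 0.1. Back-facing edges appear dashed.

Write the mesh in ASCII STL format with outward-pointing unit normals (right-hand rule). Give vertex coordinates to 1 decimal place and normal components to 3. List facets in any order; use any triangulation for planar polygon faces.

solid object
 facet normal 0.218 -0.972 0.084
  outer loop
   vertex 2.2 0.2 1.1
   vertex 4.7 0.9 2.7
   vertex 1.0 0.2 4.2
  endloop
 endfacet
 facet normal 0.214 -0.142 -0.966
  outer loop
   vertex 2.2 0.2 1.1
   vertex 0.4 3.6 0.2
   vertex 3.7 4.5 0.8
  endloop
 endfacet
 facet normal 0.571 -0.254 -0.781
  outer loop
   vertex 2.2 0.2 1.1
   vertex 3.7 4.5 0.8
   vertex 4.7 0.9 2.7
  endloop
 endfacet
 facet normal 0.959 0.282 0.029
  outer loop
   vertex 4.1 2.8 4.1
   vertex 4.7 0.9 2.7
   vertex 3.7 4.5 0.8
  endloop
 endfacet
 facet normal -0.823 -0.487 -0.291
  outer loop
   vertex 1.1 2.0 0.9
   vertex 1.0 0.2 4.2
   vertex 0.4 3.6 0.2
  endloop
 endfacet
 facet normal -0.760 -0.509 -0.404
  outer loop
   vertex 1.1 2.0 0.9
   vertex 0.4 3.6 0.2
   vertex 2.2 0.2 1.1
  endloop
 endfacet
 facet normal -0.796 -0.521 -0.308
  outer loop
   vertex 1.1 2.0 0.9
   vertex 2.2 0.2 1.1
   vertex 1.0 0.2 4.2
  endloop
 endfacet
 facet normal -0.316 0.410 0.855
  outer loop
   vertex 2.5 2.4 3.7
   vertex 1.0 0.2 4.2
   vertex 4.1 2.8 4.1
  endloop
 endfacet
 facet normal 0.176 0.012 -0.984
  outer loop
   vertex 0.9 4.5 0.3
   vertex 3.7 4.5 0.8
   vertex 0.4 3.6 0.2
  endloop
 endfacet
 facet normal -0.083 0.882 0.464
  outer loop
   vertex 0.9 4.5 0.3
   vertex 4.1 2.8 4.1
   vertex 3.7 4.5 0.8
  endloop
 endfacet
 facet normal -0.332 0.725 0.604
  outer loop
   vertex 0.9 4.5 0.3
   vertex 2.5 2.4 3.7
   vertex 4.1 2.8 4.1
  endloop
 endfacet
 facet normal -0.799 0.394 0.454
  outer loop
   vertex 0.9 4.5 0.3
   vertex 0.4 3.6 0.2
   vertex 1.0 0.2 4.2
  endloop
 endfacet
 facet normal -0.585 0.537 0.607
  outer loop
   vertex 0.9 4.5 0.3
   vertex 1.0 0.2 4.2
   vertex 2.5 2.4 3.7
  endloop
 endfacet
 facet normal 0.329 -0.848 0.415
  outer loop
   vertex 3.2 1.2 4.5
   vertex 1.0 0.2 4.2
   vertex 4.7 0.9 2.7
  endloop
 endfacet
 facet normal 0.724 -0.246 0.644
  outer loop
   vertex 3.2 1.2 4.5
   vertex 4.7 0.9 2.7
   vertex 4.1 2.8 4.1
  endloop
 endfacet
 facet normal -0.294 0.384 0.875
  outer loop
   vertex 3.2 1.2 4.5
   vertex 4.1 2.8 4.1
   vertex 1.0 0.2 4.2
  endloop
 endfacet
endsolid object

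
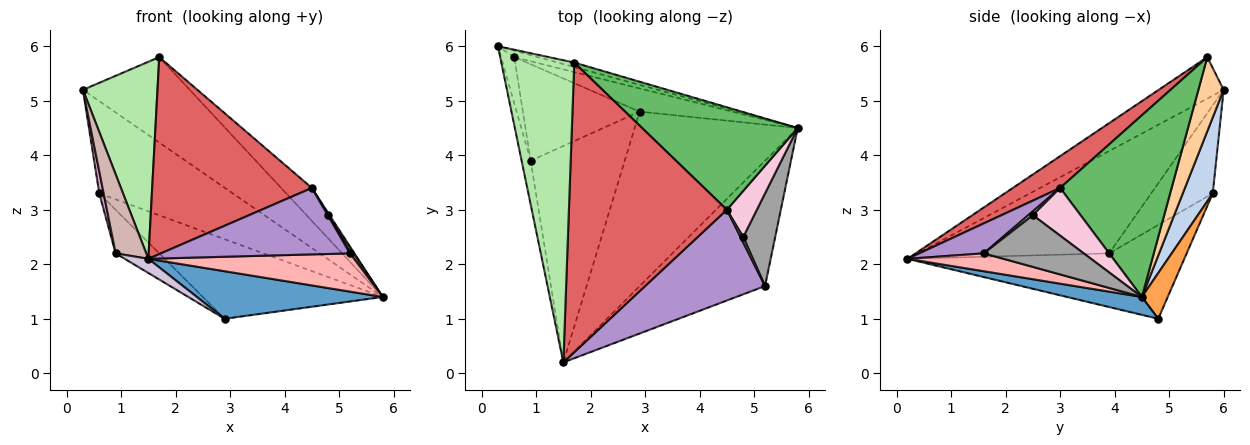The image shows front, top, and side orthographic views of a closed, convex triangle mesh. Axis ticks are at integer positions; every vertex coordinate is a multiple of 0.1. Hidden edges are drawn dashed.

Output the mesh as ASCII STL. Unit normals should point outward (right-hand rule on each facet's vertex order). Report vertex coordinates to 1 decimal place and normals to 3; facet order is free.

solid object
 facet normal 0.105 -0.261 -0.959
  outer loop
   vertex 2.9 4.8 1.0
   vertex 5.8 4.5 1.4
   vertex 1.5 0.2 2.1
  endloop
 endfacet
 facet normal 0.219 0.973 -0.068
  outer loop
   vertex 0.6 5.8 3.3
   vertex 0.3 6.0 5.2
   vertex 5.8 4.5 1.4
  endloop
 endfacet
 facet normal 0.137 0.951 -0.277
  outer loop
   vertex 0.6 5.8 3.3
   vertex 5.8 4.5 1.4
   vertex 2.9 4.8 1.0
  endloop
 endfacet
 facet normal 0.230 0.972 -0.051
  outer loop
   vertex 1.7 5.7 5.8
   vertex 5.8 4.5 1.4
   vertex 0.3 6.0 5.2
  endloop
 endfacet
 facet normal 0.743 0.205 0.637
  outer loop
   vertex 1.7 5.7 5.8
   vertex 4.5 3.0 3.4
   vertex 5.8 4.5 1.4
  endloop
 endfacet
 facet normal -0.430 -0.493 0.756
  outer loop
   vertex 1.7 5.7 5.8
   vertex 0.3 6.0 5.2
   vertex 1.5 0.2 2.1
  endloop
 endfacet
 facet normal 0.164 -0.555 0.816
  outer loop
   vertex 1.7 5.7 5.8
   vertex 1.5 0.2 2.1
   vertex 4.5 3.0 3.4
  endloop
 endfacet
 facet normal 0.135 -0.289 -0.948
  outer loop
   vertex 5.2 1.6 2.2
   vertex 1.5 0.2 2.1
   vertex 5.8 4.5 1.4
  endloop
 endfacet
 facet normal 0.198 -0.579 0.791
  outer loop
   vertex 5.2 1.6 2.2
   vertex 4.5 3.0 3.4
   vertex 1.5 0.2 2.1
  endloop
 endfacet
 facet normal -0.495 -0.057 -0.867
  outer loop
   vertex 0.9 3.9 2.2
   vertex 2.9 4.8 1.0
   vertex 1.5 0.2 2.1
  endloop
 endfacet
 facet normal -0.591 0.332 -0.735
  outer loop
   vertex 0.9 3.9 2.2
   vertex 0.6 5.8 3.3
   vertex 2.9 4.8 1.0
  endloop
 endfacet
 facet normal -0.984 -0.157 -0.087
  outer loop
   vertex 0.9 3.9 2.2
   vertex 1.5 0.2 2.1
   vertex 0.3 6.0 5.2
  endloop
 endfacet
 facet normal -0.986 -0.070 -0.148
  outer loop
   vertex 0.9 3.9 2.2
   vertex 0.3 6.0 5.2
   vertex 0.6 5.8 3.3
  endloop
 endfacet
 facet normal 0.846 -0.024 0.532
  outer loop
   vertex 4.8 2.5 2.9
   vertex 5.8 4.5 1.4
   vertex 4.5 3.0 3.4
  endloop
 endfacet
 facet normal 0.850 -0.031 0.526
  outer loop
   vertex 4.8 2.5 2.9
   vertex 5.2 1.6 2.2
   vertex 5.8 4.5 1.4
  endloop
 endfacet
 facet normal 0.816 -0.082 0.572
  outer loop
   vertex 4.8 2.5 2.9
   vertex 4.5 3.0 3.4
   vertex 5.2 1.6 2.2
  endloop
 endfacet
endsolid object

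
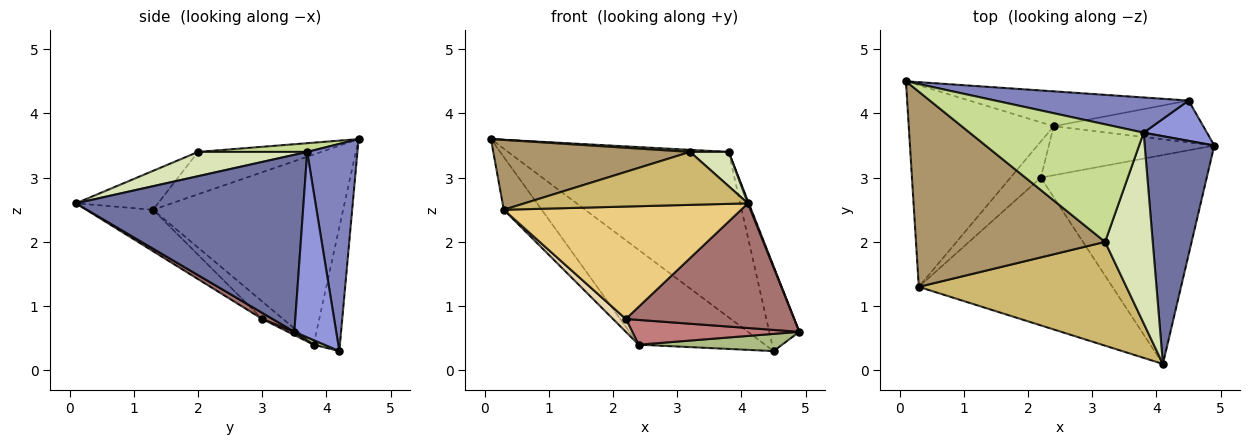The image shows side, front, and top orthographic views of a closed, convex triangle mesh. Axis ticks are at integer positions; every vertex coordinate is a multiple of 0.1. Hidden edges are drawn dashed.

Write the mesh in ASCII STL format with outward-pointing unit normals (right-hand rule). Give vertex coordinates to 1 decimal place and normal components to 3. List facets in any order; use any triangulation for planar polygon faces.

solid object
 facet normal 0.931 -0.004 0.366
  outer loop
   vertex 3.8 3.7 3.4
   vertex 4.1 0.1 2.6
   vertex 4.9 3.5 0.6
  endloop
 endfacet
 facet normal 0.217 0.955 0.203
  outer loop
   vertex 3.8 3.7 3.4
   vertex 4.5 4.2 0.3
   vertex 0.1 4.5 3.6
  endloop
 endfacet
 facet normal 0.783 0.562 0.267
  outer loop
   vertex 3.8 3.7 3.4
   vertex 4.9 3.5 0.6
   vertex 4.5 4.2 0.3
  endloop
 endfacet
 facet normal -0.192 0.921 -0.339
  outer loop
   vertex 2.4 3.8 0.4
   vertex 0.1 4.5 3.6
   vertex 4.5 4.2 0.3
  endloop
 endfacet
 facet normal -0.785 0.157 -0.599
  outer loop
   vertex 2.4 3.8 0.4
   vertex 0.3 1.3 2.5
   vertex 0.1 4.5 3.6
  endloop
 endfacet
 facet normal 0.028 -0.380 -0.925
  outer loop
   vertex 2.4 3.8 0.4
   vertex 4.5 4.2 0.3
   vertex 4.9 3.5 0.6
  endloop
 endfacet
 facet normal 0.050 -0.018 0.999
  outer loop
   vertex 3.2 2.0 3.4
   vertex 3.8 3.7 3.4
   vertex 0.1 4.5 3.6
  endloop
 endfacet
 facet normal 0.448 -0.158 0.880
  outer loop
   vertex 3.2 2.0 3.4
   vertex 4.1 0.1 2.6
   vertex 3.8 3.7 3.4
  endloop
 endfacet
 facet normal -0.206 -0.330 0.921
  outer loop
   vertex 3.2 2.0 3.4
   vertex 0.1 4.5 3.6
   vertex 0.3 1.3 2.5
  endloop
 endfacet
 facet normal -0.165 -0.448 0.879
  outer loop
   vertex 3.2 2.0 3.4
   vertex 0.3 1.3 2.5
   vertex 4.1 0.1 2.6
  endloop
 endfacet
 facet normal -0.168 -0.597 -0.785
  outer loop
   vertex 2.2 3.0 0.8
   vertex 4.1 0.1 2.6
   vertex 0.3 1.3 2.5
  endloop
 endfacet
 facet normal -0.477 -0.295 -0.828
  outer loop
   vertex 2.2 3.0 0.8
   vertex 0.3 1.3 2.5
   vertex 2.4 3.8 0.4
  endloop
 endfacet
 facet normal 0.031 -0.512 -0.858
  outer loop
   vertex 2.2 3.0 0.8
   vertex 4.9 3.5 0.6
   vertex 4.1 0.1 2.6
  endloop
 endfacet
 facet normal 0.017 -0.451 -0.893
  outer loop
   vertex 2.2 3.0 0.8
   vertex 2.4 3.8 0.4
   vertex 4.9 3.5 0.6
  endloop
 endfacet
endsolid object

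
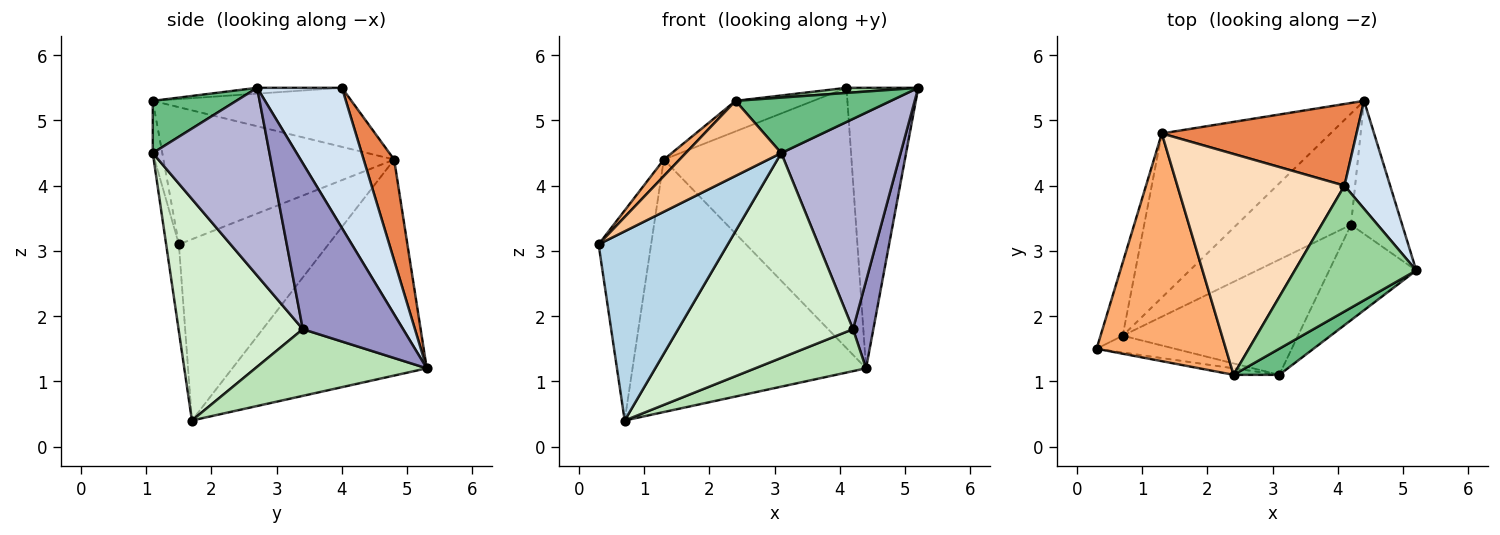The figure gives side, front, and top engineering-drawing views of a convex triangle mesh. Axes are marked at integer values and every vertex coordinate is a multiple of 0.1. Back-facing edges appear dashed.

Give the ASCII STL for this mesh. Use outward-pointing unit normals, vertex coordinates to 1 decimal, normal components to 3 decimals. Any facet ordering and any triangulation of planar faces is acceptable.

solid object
 facet normal -0.937 0.329 -0.114
  outer loop
   vertex 1.3 4.8 4.4
   vertex 0.7 1.7 0.4
   vertex 0.3 1.5 3.1
  endloop
 endfacet
 facet normal -0.572 0.688 -0.447
  outer loop
   vertex 1.3 4.8 4.4
   vertex 4.4 5.3 1.2
   vertex 0.7 1.7 0.4
  endloop
 endfacet
 facet normal -0.098 -0.991 -0.088
  outer loop
   vertex 3.1 1.1 4.5
   vertex 0.3 1.5 3.1
   vertex 0.7 1.7 0.4
  endloop
 endfacet
 facet normal 0.741 0.627 0.241
  outer loop
   vertex 4.1 4.0 5.5
   vertex 5.2 2.7 5.5
   vertex 4.4 5.3 1.2
  endloop
 endfacet
 facet normal 0.153 0.943 0.296
  outer loop
   vertex 4.1 4.0 5.5
   vertex 4.4 5.3 1.2
   vertex 1.3 4.8 4.4
  endloop
 endfacet
 facet normal -0.727 -0.050 0.685
  outer loop
   vertex 2.4 1.1 5.3
   vertex 1.3 4.8 4.4
   vertex 0.3 1.5 3.1
  endloop
 endfacet
 facet normal -0.099 -0.991 -0.086
  outer loop
   vertex 2.4 1.1 5.3
   vertex 0.3 1.5 3.1
   vertex 3.1 1.1 4.5
  endloop
 endfacet
 facet normal -0.330 0.129 0.935
  outer loop
   vertex 2.4 1.1 5.3
   vertex 4.1 4.0 5.5
   vertex 1.3 4.8 4.4
  endloop
 endfacet
 facet normal 0.438 -0.814 0.383
  outer loop
   vertex 2.4 1.1 5.3
   vertex 3.1 1.1 4.5
   vertex 5.2 2.7 5.5
  endloop
 endfacet
 facet normal -0.048 -0.041 0.998
  outer loop
   vertex 2.4 1.1 5.3
   vertex 5.2 2.7 5.5
   vertex 4.1 4.0 5.5
  endloop
 endfacet
 facet normal 0.479 -0.310 -0.821
  outer loop
   vertex 4.2 3.4 1.8
   vertex 0.7 1.7 0.4
   vertex 4.4 5.3 1.2
  endloop
 endfacet
 facet normal 0.527 -0.741 -0.417
  outer loop
   vertex 4.2 3.4 1.8
   vertex 3.1 1.1 4.5
   vertex 0.7 1.7 0.4
  endloop
 endfacet
 facet normal 0.938 -0.190 -0.290
  outer loop
   vertex 4.2 3.4 1.8
   vertex 4.4 5.3 1.2
   vertex 5.2 2.7 5.5
  endloop
 endfacet
 facet normal 0.665 -0.680 -0.308
  outer loop
   vertex 4.2 3.4 1.8
   vertex 5.2 2.7 5.5
   vertex 3.1 1.1 4.5
  endloop
 endfacet
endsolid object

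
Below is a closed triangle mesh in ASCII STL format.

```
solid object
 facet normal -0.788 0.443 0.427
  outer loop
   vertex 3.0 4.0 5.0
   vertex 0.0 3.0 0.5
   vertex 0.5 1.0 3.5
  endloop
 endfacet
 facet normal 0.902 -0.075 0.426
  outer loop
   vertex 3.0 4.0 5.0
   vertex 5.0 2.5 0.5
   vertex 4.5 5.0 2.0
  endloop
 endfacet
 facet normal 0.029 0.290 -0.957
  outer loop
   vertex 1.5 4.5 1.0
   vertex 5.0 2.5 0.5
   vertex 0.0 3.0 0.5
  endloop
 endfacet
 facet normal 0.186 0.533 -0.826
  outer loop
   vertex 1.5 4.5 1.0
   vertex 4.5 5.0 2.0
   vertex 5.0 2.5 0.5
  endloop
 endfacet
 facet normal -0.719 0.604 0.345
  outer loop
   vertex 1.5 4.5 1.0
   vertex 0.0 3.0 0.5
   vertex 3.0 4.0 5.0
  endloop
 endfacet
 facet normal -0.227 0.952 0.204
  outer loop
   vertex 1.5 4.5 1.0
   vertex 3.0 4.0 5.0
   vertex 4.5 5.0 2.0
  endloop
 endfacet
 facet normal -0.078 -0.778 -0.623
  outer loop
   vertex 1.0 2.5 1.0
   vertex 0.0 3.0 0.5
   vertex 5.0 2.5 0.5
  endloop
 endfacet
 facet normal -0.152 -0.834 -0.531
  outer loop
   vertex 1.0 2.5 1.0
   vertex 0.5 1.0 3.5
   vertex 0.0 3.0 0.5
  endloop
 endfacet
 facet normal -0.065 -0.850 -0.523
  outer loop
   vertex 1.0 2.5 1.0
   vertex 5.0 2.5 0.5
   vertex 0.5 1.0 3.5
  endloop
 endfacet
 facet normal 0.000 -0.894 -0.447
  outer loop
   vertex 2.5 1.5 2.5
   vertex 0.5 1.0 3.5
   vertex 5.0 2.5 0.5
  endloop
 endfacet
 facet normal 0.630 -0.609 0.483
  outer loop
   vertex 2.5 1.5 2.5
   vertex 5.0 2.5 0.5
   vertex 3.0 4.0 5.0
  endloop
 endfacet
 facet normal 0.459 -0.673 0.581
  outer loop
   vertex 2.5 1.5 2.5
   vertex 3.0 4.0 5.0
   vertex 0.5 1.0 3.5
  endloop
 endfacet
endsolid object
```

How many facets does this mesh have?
12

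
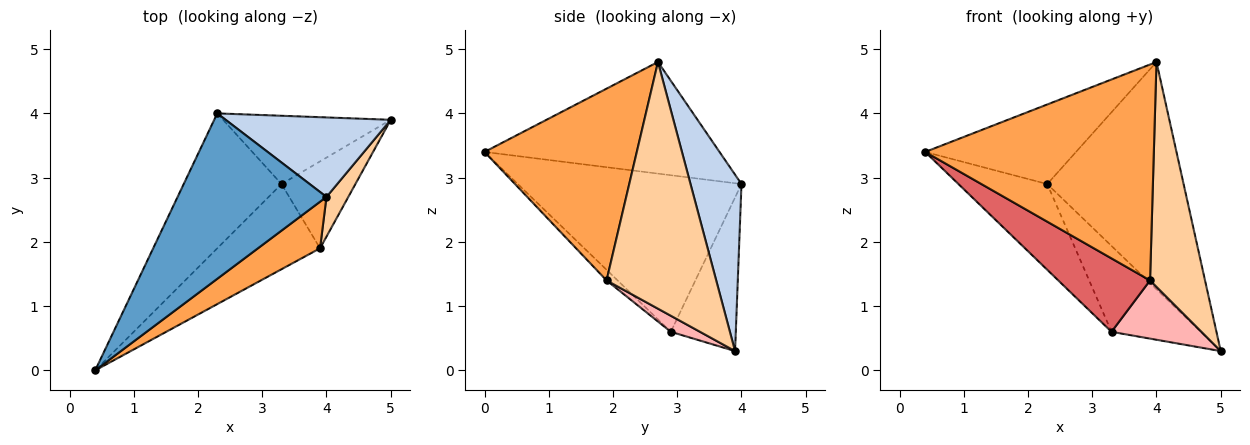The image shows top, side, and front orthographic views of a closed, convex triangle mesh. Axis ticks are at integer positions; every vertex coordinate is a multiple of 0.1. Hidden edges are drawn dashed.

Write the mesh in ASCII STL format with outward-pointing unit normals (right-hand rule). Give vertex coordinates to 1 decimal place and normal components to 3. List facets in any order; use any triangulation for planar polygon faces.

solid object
 facet normal -0.560 0.359 0.747
  outer loop
   vertex 4.0 2.7 4.8
   vertex 2.3 4.0 2.9
   vertex 0.4 0.0 3.4
  endloop
 endfacet
 facet normal 0.333 0.890 0.311
  outer loop
   vertex 4.0 2.7 4.8
   vertex 5.0 3.9 0.3
   vertex 2.3 4.0 2.9
  endloop
 endfacet
 facet normal 0.546 -0.819 0.177
  outer loop
   vertex 3.9 1.9 1.4
   vertex 4.0 2.7 4.8
   vertex 0.4 0.0 3.4
  endloop
 endfacet
 facet normal 0.891 -0.447 0.079
  outer loop
   vertex 3.9 1.9 1.4
   vertex 5.0 3.9 0.3
   vertex 4.0 2.7 4.8
  endloop
 endfacet
 facet normal -0.804 0.319 -0.502
  outer loop
   vertex 3.3 2.9 0.6
   vertex 0.4 0.0 3.4
   vertex 2.3 4.0 2.9
  endloop
 endfacet
 facet normal -0.495 0.680 -0.541
  outer loop
   vertex 3.3 2.9 0.6
   vertex 2.3 4.0 2.9
   vertex 5.0 3.9 0.3
  endloop
 endfacet
 facet normal -0.078 -0.651 -0.755
  outer loop
   vertex 3.3 2.9 0.6
   vertex 3.9 1.9 1.4
   vertex 0.4 0.0 3.4
  endloop
 endfacet
 facet normal 0.178 -0.548 -0.818
  outer loop
   vertex 3.3 2.9 0.6
   vertex 5.0 3.9 0.3
   vertex 3.9 1.9 1.4
  endloop
 endfacet
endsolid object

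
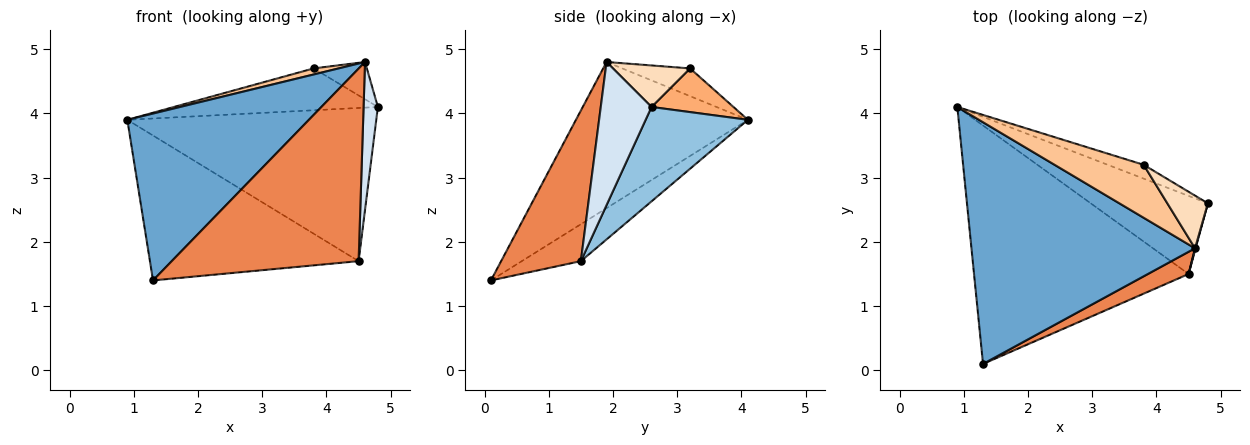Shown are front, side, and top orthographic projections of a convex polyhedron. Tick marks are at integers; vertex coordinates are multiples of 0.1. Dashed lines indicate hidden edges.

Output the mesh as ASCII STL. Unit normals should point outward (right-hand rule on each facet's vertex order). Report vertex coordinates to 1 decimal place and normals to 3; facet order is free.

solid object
 facet normal -0.474 -0.500 0.725
  outer loop
   vertex 4.6 1.9 4.8
   vertex 0.9 4.1 3.9
   vertex 1.3 0.1 1.4
  endloop
 endfacet
 facet normal 0.344 0.837 -0.426
  outer loop
   vertex 4.5 1.5 1.7
   vertex 0.9 4.1 3.9
   vertex 4.8 2.6 4.1
  endloop
 endfacet
 facet normal -0.146 0.514 -0.845
  outer loop
   vertex 4.5 1.5 1.7
   vertex 1.3 0.1 1.4
   vertex 0.9 4.1 3.9
  endloop
 endfacet
 facet normal 0.963 -0.271 0.004
  outer loop
   vertex 4.5 1.5 1.7
   vertex 4.8 2.6 4.1
   vertex 4.6 1.9 4.8
  endloop
 endfacet
 facet normal 0.390 -0.915 0.105
  outer loop
   vertex 4.5 1.5 1.7
   vertex 4.6 1.9 4.8
   vertex 1.3 0.1 1.4
  endloop
 endfacet
 facet normal 0.356 0.887 -0.293
  outer loop
   vertex 3.8 3.2 4.7
   vertex 4.8 2.6 4.1
   vertex 0.9 4.1 3.9
  endloop
 endfacet
 facet normal -0.296 -0.109 0.949
  outer loop
   vertex 3.8 3.2 4.7
   vertex 0.9 4.1 3.9
   vertex 4.6 1.9 4.8
  endloop
 endfacet
 facet normal 0.642 0.443 0.626
  outer loop
   vertex 3.8 3.2 4.7
   vertex 4.6 1.9 4.8
   vertex 4.8 2.6 4.1
  endloop
 endfacet
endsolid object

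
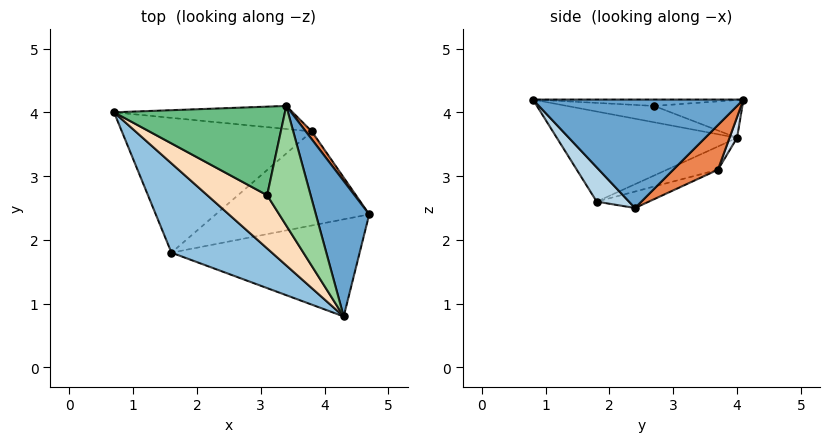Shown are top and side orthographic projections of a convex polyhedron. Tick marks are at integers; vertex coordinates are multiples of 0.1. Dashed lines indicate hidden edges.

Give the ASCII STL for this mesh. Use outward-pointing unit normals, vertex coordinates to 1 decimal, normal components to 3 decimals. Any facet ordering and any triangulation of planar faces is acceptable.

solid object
 facet normal 0.872 0.238 0.429
  outer loop
   vertex 3.4 4.1 4.2
   vertex 4.3 0.8 4.2
   vertex 4.7 2.4 2.5
  endloop
 endfacet
 facet normal -0.570 -0.522 0.635
  outer loop
   vertex 1.6 1.8 2.6
   vertex 4.3 0.8 4.2
   vertex 0.7 4.0 3.6
  endloop
 endfacet
 facet normal 0.121 -0.737 -0.665
  outer loop
   vertex 1.6 1.8 2.6
   vertex 4.7 2.4 2.5
   vertex 4.3 0.8 4.2
  endloop
 endfacet
 facet normal 0.038 0.943 -0.329
  outer loop
   vertex 3.8 3.7 3.1
   vertex 0.7 4.0 3.6
   vertex 3.4 4.1 4.2
  endloop
 endfacet
 facet normal 0.841 0.530 0.113
  outer loop
   vertex 3.8 3.7 3.1
   vertex 3.4 4.1 4.2
   vertex 4.7 2.4 2.5
  endloop
 endfacet
 facet normal -0.113 0.373 -0.921
  outer loop
   vertex 3.8 3.7 3.1
   vertex 1.6 1.8 2.6
   vertex 0.7 4.0 3.6
  endloop
 endfacet
 facet normal -0.099 0.359 -0.928
  outer loop
   vertex 3.8 3.7 3.1
   vertex 4.7 2.4 2.5
   vertex 1.6 1.8 2.6
  endloop
 endfacet
 facet normal -0.262 -0.115 0.958
  outer loop
   vertex 3.1 2.7 4.1
   vertex 0.7 4.0 3.6
   vertex 4.3 0.8 4.2
  endloop
 endfacet
 facet normal -0.216 -0.023 0.976
  outer loop
   vertex 3.1 2.7 4.1
   vertex 3.4 4.1 4.2
   vertex 0.7 4.0 3.6
  endloop
 endfacet
 facet normal -0.145 -0.040 0.989
  outer loop
   vertex 3.1 2.7 4.1
   vertex 4.3 0.8 4.2
   vertex 3.4 4.1 4.2
  endloop
 endfacet
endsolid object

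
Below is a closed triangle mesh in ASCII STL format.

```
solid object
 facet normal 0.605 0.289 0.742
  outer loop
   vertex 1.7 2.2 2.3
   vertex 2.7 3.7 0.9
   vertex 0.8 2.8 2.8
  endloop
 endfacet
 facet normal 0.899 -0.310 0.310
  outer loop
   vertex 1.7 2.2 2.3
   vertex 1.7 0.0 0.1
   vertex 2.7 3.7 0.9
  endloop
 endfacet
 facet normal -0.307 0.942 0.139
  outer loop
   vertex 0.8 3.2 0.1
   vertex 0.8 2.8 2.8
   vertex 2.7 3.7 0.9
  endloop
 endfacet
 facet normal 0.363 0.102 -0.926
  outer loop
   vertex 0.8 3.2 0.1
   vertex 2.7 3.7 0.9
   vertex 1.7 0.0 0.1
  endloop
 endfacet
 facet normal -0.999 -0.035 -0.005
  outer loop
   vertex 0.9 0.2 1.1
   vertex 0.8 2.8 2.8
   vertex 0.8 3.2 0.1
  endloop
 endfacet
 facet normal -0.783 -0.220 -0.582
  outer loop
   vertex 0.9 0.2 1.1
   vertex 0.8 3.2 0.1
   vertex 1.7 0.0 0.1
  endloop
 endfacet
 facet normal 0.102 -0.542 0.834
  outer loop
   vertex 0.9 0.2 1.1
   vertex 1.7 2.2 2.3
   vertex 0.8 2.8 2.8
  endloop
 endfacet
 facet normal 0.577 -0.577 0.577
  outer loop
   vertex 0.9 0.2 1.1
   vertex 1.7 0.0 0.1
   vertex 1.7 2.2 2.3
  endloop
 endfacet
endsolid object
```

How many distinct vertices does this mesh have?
6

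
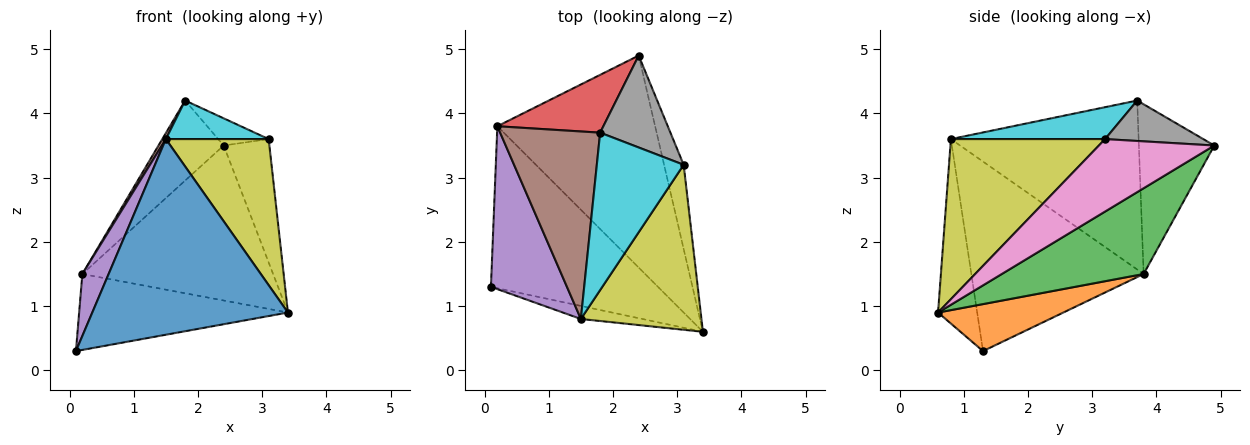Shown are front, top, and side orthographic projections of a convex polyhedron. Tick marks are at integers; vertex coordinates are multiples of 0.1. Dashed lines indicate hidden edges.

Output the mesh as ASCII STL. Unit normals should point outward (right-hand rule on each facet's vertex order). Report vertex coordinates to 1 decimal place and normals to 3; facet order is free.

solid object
 facet normal -0.196 -0.978 -0.065
  outer loop
   vertex 1.5 0.8 3.6
   vertex 0.1 1.3 0.3
   vertex 3.4 0.6 0.9
  endloop
 endfacet
 facet normal 0.247 0.411 -0.877
  outer loop
   vertex 0.2 3.8 1.5
   vertex 3.4 0.6 0.9
   vertex 0.1 1.3 0.3
  endloop
 endfacet
 facet normal 0.402 0.540 -0.739
  outer loop
   vertex 0.2 3.8 1.5
   vertex 2.4 4.9 3.5
   vertex 3.4 0.6 0.9
  endloop
 endfacet
 facet normal -0.684 0.591 0.427
  outer loop
   vertex 0.2 3.8 1.5
   vertex 1.8 3.7 4.2
   vertex 2.4 4.9 3.5
  endloop
 endfacet
 facet normal -0.919 -0.140 0.369
  outer loop
   vertex 0.2 3.8 1.5
   vertex 0.1 1.3 0.3
   vertex 1.5 0.8 3.6
  endloop
 endfacet
 facet normal -0.860 -0.016 0.509
  outer loop
   vertex 0.2 3.8 1.5
   vertex 1.5 0.8 3.6
   vertex 1.8 3.7 4.2
  endloop
 endfacet
 facet normal 0.902 0.357 -0.244
  outer loop
   vertex 3.1 3.2 3.6
   vertex 3.4 0.6 0.9
   vertex 2.4 4.9 3.5
  endloop
 endfacet
 facet normal 0.483 0.248 0.840
  outer loop
   vertex 3.1 3.2 3.6
   vertex 2.4 4.9 3.5
   vertex 1.8 3.7 4.2
  endloop
 endfacet
 facet normal 0.705 -0.470 0.531
  outer loop
   vertex 3.1 3.2 3.6
   vertex 1.5 0.8 3.6
   vertex 3.4 0.6 0.9
  endloop
 endfacet
 facet normal 0.336 -0.224 0.915
  outer loop
   vertex 3.1 3.2 3.6
   vertex 1.8 3.7 4.2
   vertex 1.5 0.8 3.6
  endloop
 endfacet
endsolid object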